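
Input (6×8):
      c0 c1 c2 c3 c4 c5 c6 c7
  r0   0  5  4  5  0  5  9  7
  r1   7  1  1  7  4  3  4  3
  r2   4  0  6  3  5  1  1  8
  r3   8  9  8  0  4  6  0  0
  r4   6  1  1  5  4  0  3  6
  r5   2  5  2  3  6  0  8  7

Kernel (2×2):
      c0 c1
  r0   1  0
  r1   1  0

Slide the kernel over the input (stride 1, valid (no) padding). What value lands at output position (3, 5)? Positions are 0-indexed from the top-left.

The receptive field on the input at this output position is [6 0 / 0 3]. Elementwise product with the kernel and sum: 6·1 + 0·1.

6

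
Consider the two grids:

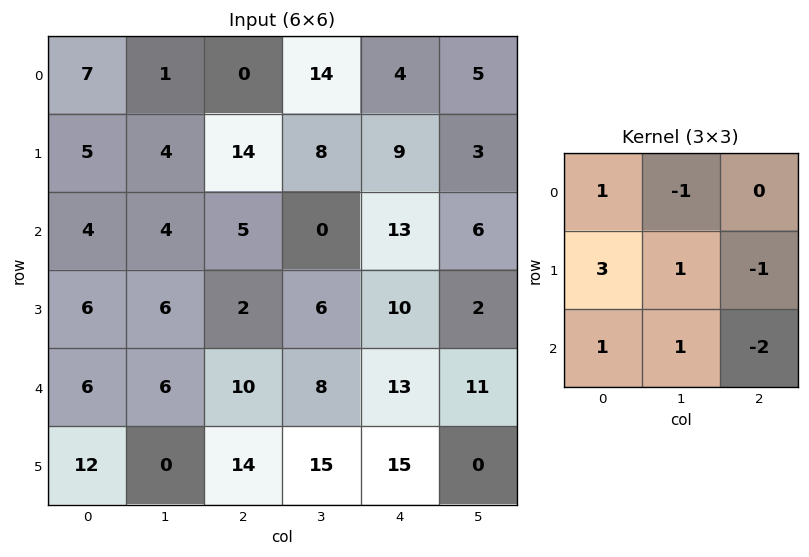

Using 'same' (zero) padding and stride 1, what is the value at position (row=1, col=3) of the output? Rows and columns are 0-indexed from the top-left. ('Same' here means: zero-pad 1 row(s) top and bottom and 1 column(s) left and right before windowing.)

6

The receptive field on the zero-padded input at this output position is [0 14 4 / 14 8 9 / 5 0 13]. Elementwise product with the kernel and sum: 0·1 + 14·-1 + 14·3 + 8·1 + 9·-1 + 5·1 + 0·1 + 13·-2.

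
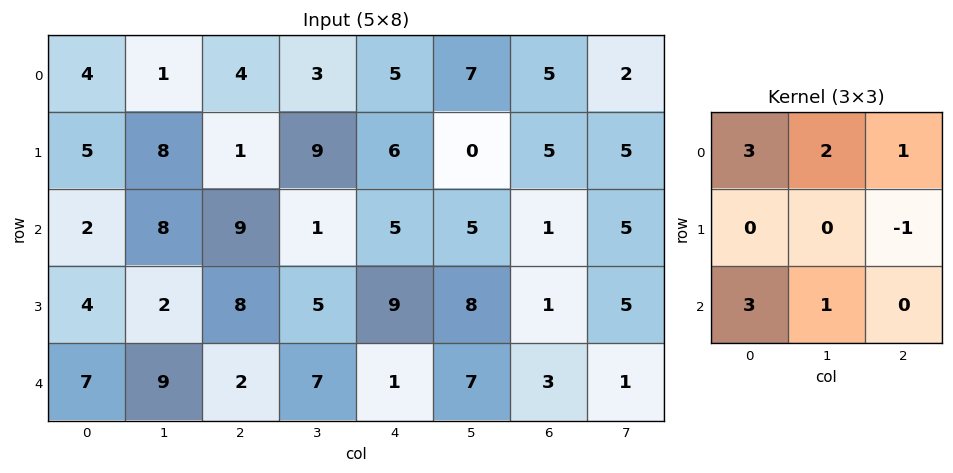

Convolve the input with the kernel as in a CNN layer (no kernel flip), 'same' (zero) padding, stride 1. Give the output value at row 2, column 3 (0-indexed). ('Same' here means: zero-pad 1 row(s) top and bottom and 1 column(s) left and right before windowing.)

51

The receptive field on the zero-padded input at this output position is [1 9 6 / 9 1 5 / 8 5 9]. Elementwise product with the kernel and sum: 1·3 + 9·2 + 6·1 + 5·-1 + 8·3 + 5·1.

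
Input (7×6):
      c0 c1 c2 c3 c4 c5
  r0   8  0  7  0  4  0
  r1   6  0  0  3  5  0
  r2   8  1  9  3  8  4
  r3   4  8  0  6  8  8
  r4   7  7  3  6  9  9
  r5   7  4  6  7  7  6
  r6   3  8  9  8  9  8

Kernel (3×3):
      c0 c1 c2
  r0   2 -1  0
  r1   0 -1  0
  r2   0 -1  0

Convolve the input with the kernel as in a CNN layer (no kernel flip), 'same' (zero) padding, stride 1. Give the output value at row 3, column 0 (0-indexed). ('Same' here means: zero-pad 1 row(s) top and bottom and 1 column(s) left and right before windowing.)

The receptive field on the zero-padded input at this output position is [0 8 1 / 0 4 8 / 0 7 7]. Elementwise product with the kernel and sum: 0·2 + 8·-1 + 4·-1 + 7·-1.

-19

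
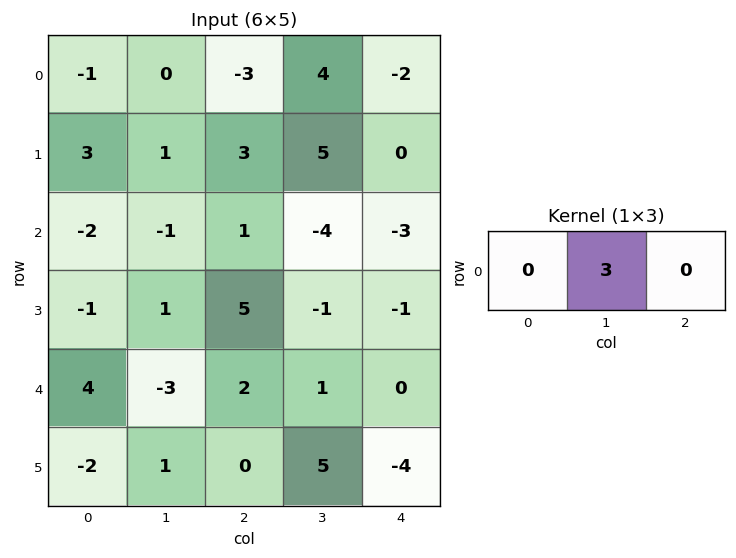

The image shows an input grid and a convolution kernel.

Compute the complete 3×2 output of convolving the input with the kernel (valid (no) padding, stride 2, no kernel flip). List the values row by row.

Output[0,0]: The receptive field on the input at this output position is [-1 0 -3]. Elementwise product with the kernel and sum: 0·3.
Output[0,1]: The receptive field on the input at this output position is [-3 4 -2]. Elementwise product with the kernel and sum: 4·3.

0 12
-3 -12
-9 3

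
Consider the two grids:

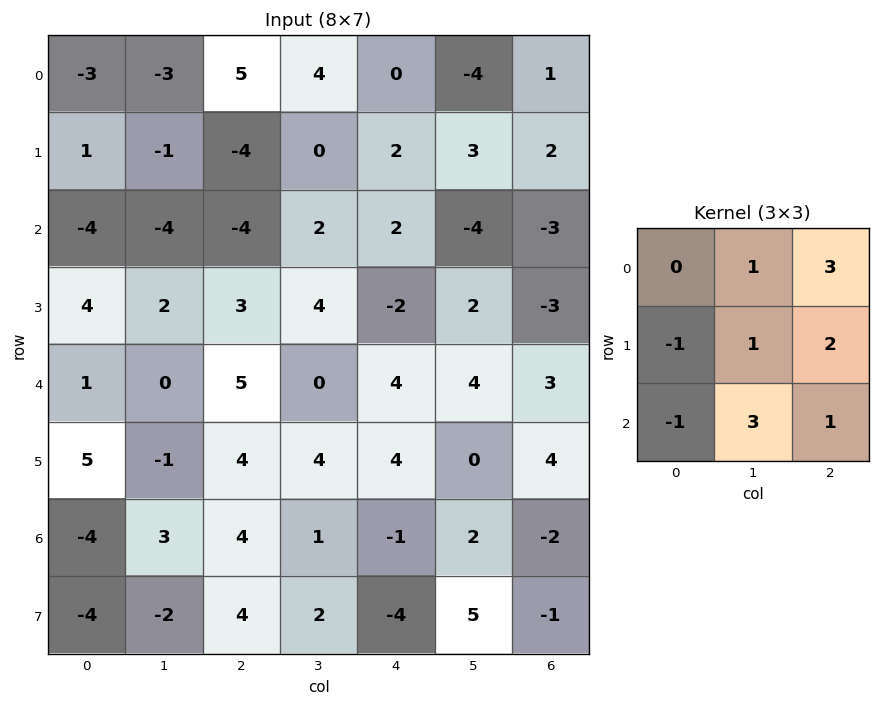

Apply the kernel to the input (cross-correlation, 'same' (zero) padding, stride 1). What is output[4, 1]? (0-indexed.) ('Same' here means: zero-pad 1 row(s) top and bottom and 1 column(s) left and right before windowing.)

16

The receptive field on the zero-padded input at this output position is [4 2 3 / 1 0 5 / 5 -1 4]. Elementwise product with the kernel and sum: 2·1 + 3·3 + 1·-1 + 0·1 + 5·2 + 5·-1 + -1·3 + 4·1.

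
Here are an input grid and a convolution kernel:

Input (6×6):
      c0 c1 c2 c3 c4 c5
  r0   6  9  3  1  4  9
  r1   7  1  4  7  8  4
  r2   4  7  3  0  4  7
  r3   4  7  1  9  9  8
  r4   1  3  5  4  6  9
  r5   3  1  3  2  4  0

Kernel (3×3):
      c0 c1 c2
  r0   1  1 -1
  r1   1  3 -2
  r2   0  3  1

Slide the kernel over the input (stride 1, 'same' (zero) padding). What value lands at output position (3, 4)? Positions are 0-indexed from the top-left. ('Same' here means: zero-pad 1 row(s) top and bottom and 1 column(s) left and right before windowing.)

44

The receptive field on the zero-padded input at this output position is [0 4 7 / 9 9 8 / 4 6 9]. Elementwise product with the kernel and sum: 0·1 + 4·1 + 7·-1 + 9·1 + 9·3 + 8·-2 + 6·3 + 9·1.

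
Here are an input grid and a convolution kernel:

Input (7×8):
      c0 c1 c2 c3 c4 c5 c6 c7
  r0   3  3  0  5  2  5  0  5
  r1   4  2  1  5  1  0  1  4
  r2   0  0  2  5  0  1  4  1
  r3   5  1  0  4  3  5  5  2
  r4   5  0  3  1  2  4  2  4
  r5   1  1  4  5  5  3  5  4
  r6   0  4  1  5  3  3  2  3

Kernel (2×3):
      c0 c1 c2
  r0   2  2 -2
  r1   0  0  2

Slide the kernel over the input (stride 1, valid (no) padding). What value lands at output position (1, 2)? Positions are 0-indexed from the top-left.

10

The receptive field on the input at this output position is [1 5 1 / 2 5 0]. Elementwise product with the kernel and sum: 1·2 + 5·2 + 1·-2 + 0·2.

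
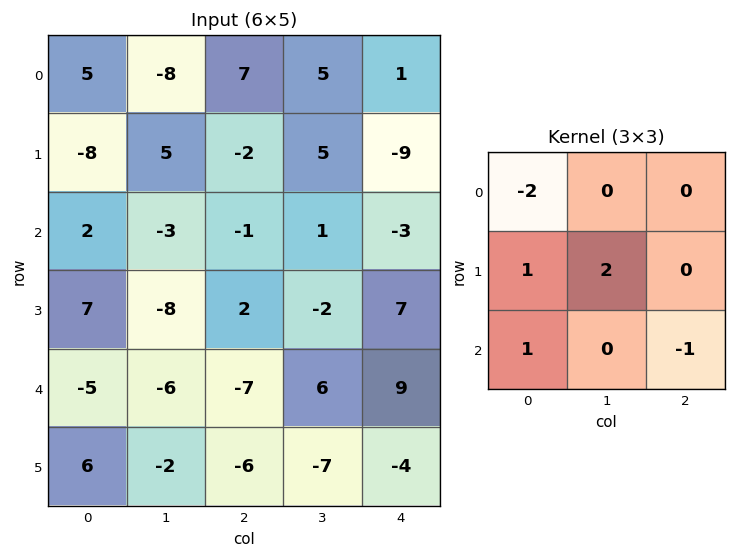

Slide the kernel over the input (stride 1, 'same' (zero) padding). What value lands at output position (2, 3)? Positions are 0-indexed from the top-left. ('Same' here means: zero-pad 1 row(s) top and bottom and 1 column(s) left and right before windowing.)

The receptive field on the zero-padded input at this output position is [-2 5 -9 / -1 1 -3 / 2 -2 7]. Elementwise product with the kernel and sum: -2·-2 + -1·1 + 1·2 + 2·1 + 7·-1.

0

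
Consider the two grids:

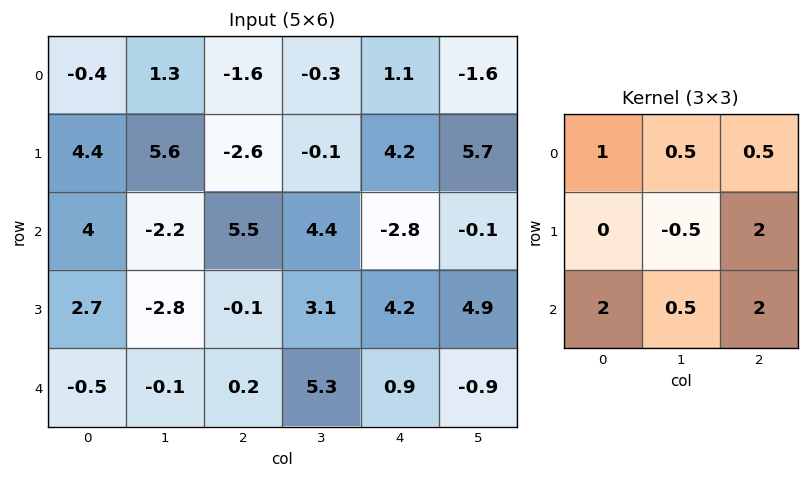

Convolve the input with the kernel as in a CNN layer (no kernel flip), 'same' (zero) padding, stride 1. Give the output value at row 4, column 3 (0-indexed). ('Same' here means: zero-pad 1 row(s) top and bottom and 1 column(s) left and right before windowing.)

The receptive field on the zero-padded input at this output position is [-0.1 3.1 4.2 / 0.2 5.3 0.9 / 0 0 0]. Elementwise product with the kernel and sum: -0.1·1 + 3.1·0.5 + 4.2·0.5 + 5.3·-0.5 + 0.9·2 + 0·2 + 0·0.5 + 0·2.

2.7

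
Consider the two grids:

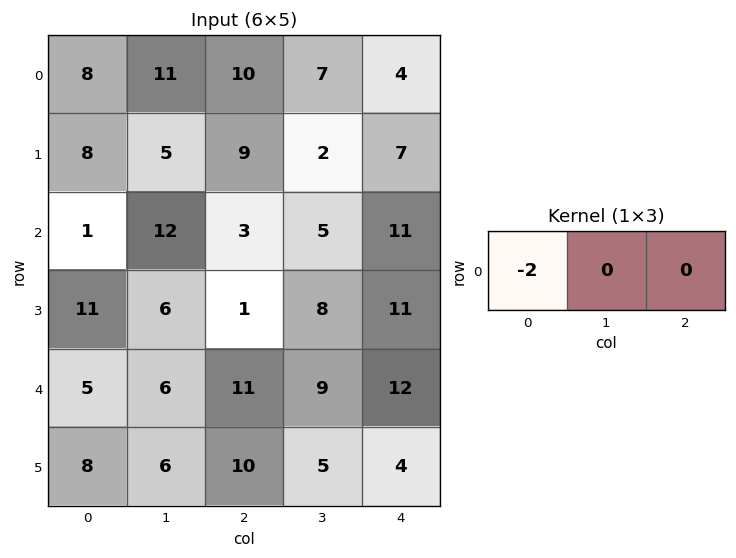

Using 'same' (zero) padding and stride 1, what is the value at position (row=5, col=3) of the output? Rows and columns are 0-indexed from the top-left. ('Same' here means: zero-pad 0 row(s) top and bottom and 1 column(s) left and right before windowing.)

-20

The receptive field on the zero-padded input at this output position is [10 5 4]. Elementwise product with the kernel and sum: 10·-2.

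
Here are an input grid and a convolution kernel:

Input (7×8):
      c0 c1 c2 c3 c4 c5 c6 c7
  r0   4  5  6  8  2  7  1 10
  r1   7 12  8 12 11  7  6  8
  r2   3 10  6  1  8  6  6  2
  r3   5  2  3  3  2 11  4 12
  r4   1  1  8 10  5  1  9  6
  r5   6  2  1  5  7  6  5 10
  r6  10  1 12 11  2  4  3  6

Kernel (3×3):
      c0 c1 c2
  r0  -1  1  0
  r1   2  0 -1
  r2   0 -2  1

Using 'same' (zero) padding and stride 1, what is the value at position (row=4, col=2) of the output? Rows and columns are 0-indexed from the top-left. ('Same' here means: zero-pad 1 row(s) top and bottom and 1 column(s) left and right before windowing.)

The receptive field on the zero-padded input at this output position is [2 3 3 / 1 8 10 / 2 1 5]. Elementwise product with the kernel and sum: 2·-1 + 3·1 + 1·2 + 10·-1 + 1·-2 + 5·1.

-4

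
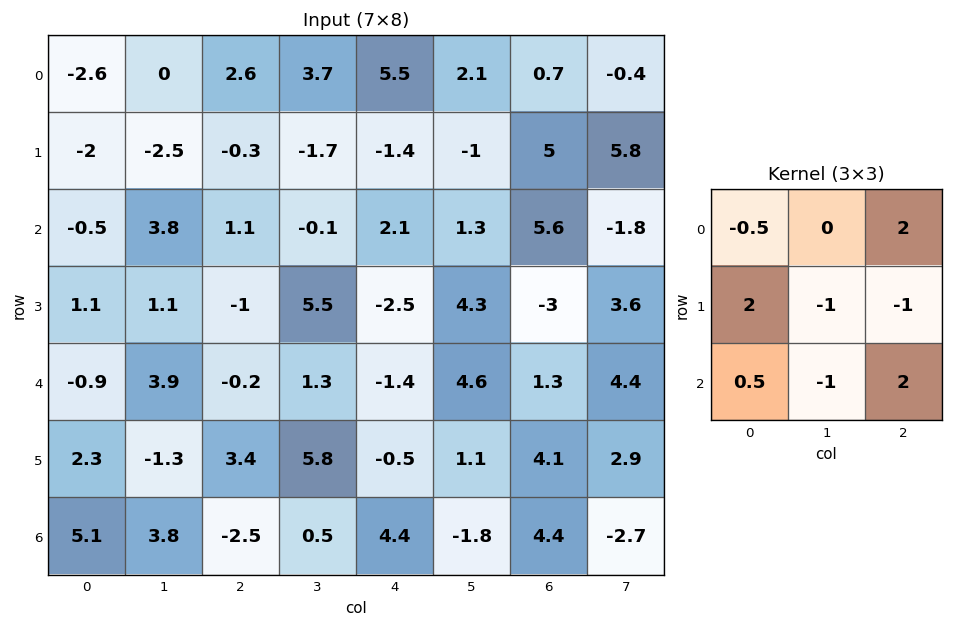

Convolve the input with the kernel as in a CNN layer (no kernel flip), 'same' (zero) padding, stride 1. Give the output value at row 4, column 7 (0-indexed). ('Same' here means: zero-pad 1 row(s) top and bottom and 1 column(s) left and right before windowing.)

-1.15

The receptive field on the zero-padded input at this output position is [-3 3.6 0 / 1.3 4.4 0 / 4.1 2.9 0]. Elementwise product with the kernel and sum: -3·-0.5 + 0·2 + 1.3·2 + 4.4·-1 + 0·-1 + 4.1·0.5 + 2.9·-1 + 0·2.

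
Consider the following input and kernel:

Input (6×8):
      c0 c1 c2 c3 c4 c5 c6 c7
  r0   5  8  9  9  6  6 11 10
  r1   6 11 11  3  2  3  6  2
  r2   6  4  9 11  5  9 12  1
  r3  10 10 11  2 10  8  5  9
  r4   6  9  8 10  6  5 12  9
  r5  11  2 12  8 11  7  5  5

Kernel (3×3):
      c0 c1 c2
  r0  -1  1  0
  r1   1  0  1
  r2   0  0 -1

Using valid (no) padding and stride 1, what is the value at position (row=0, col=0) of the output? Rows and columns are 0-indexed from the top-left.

The receptive field on the input at this output position is [5 8 9 / 6 11 11 / 6 4 9]. Elementwise product with the kernel and sum: 5·-1 + 8·1 + 6·1 + 11·1 + 9·-1.

11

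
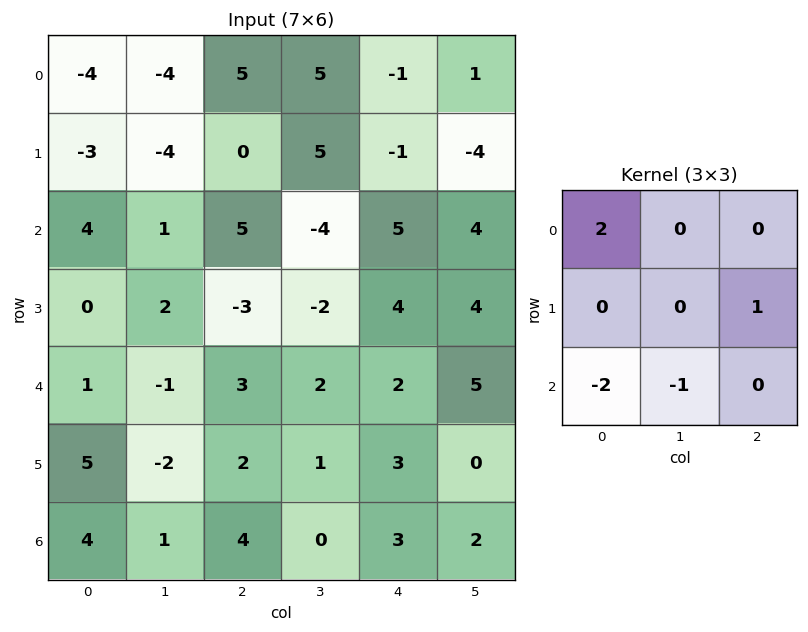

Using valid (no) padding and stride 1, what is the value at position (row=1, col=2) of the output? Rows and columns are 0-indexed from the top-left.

13

The receptive field on the input at this output position is [0 5 -1 / 5 -4 5 / -3 -2 4]. Elementwise product with the kernel and sum: 0·2 + 5·1 + -3·-2 + -2·-1.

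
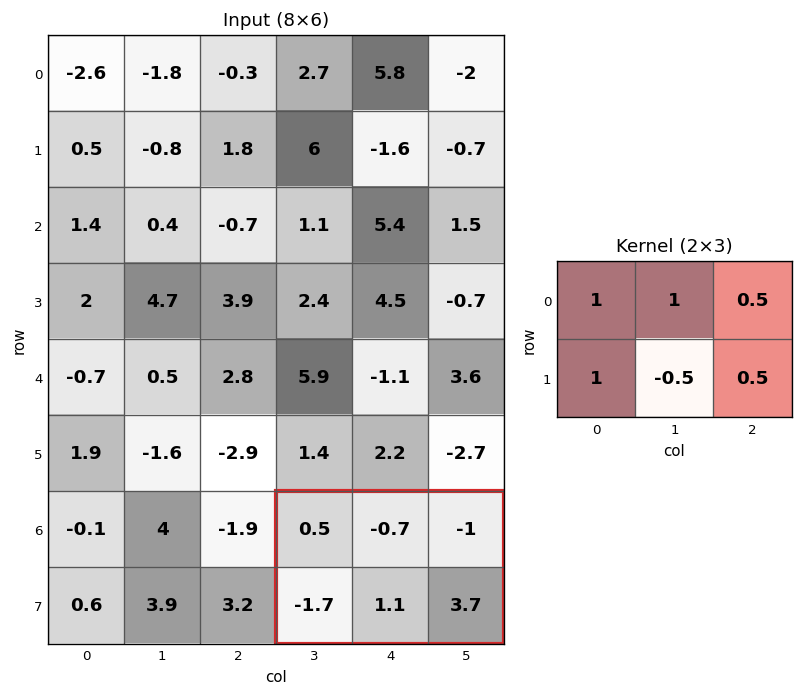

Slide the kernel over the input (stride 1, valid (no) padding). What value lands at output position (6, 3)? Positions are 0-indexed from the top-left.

The receptive field on the input at this output position is [0.5 -0.7 -1 / -1.7 1.1 3.7]. Elementwise product with the kernel and sum: 0.5·1 + -0.7·1 + -1·0.5 + -1.7·1 + 1.1·-0.5 + 3.7·0.5.

-1.1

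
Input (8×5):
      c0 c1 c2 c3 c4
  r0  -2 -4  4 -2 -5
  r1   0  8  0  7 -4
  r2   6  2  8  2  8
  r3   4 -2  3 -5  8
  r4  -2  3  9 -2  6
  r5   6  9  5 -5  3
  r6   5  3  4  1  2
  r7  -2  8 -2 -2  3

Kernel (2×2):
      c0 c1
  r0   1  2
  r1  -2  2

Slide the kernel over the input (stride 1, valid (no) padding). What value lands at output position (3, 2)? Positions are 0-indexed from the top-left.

The receptive field on the input at this output position is [3 -5 / 9 -2]. Elementwise product with the kernel and sum: 3·1 + -5·2 + 9·-2 + -2·2.

-29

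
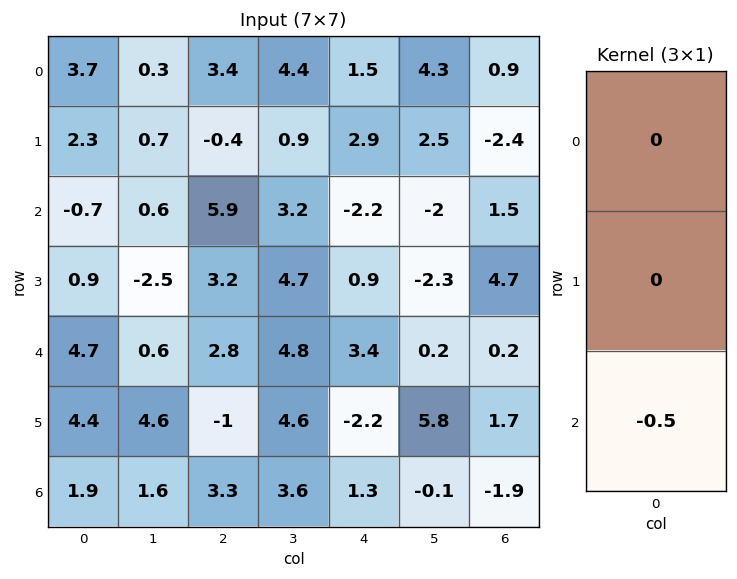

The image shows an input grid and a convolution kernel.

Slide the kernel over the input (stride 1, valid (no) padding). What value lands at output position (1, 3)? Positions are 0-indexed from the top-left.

-2.35

The receptive field on the input at this output position is [0.9 / 3.2 / 4.7]. Elementwise product with the kernel and sum: 4.7·-0.5.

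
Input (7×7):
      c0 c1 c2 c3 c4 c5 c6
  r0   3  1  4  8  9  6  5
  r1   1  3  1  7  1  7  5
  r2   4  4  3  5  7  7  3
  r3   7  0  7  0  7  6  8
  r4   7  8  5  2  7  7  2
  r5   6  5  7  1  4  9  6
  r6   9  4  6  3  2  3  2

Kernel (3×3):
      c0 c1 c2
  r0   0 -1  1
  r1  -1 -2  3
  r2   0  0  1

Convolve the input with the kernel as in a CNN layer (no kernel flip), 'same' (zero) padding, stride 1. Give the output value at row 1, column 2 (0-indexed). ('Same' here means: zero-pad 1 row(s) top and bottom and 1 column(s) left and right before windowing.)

25

The receptive field on the zero-padded input at this output position is [1 4 8 / 3 1 7 / 4 3 5]. Elementwise product with the kernel and sum: 4·-1 + 8·1 + 3·-1 + 1·-2 + 7·3 + 5·1.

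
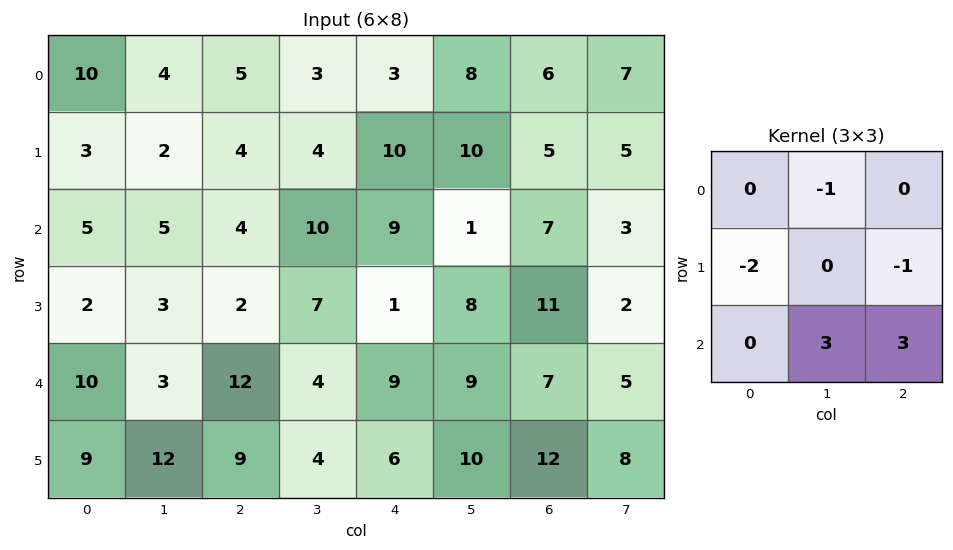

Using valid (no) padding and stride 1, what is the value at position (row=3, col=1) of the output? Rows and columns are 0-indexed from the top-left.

The receptive field on the input at this output position is [3 2 7 / 3 12 4 / 12 9 4]. Elementwise product with the kernel and sum: 2·-1 + 3·-2 + 4·-1 + 9·3 + 4·3.

27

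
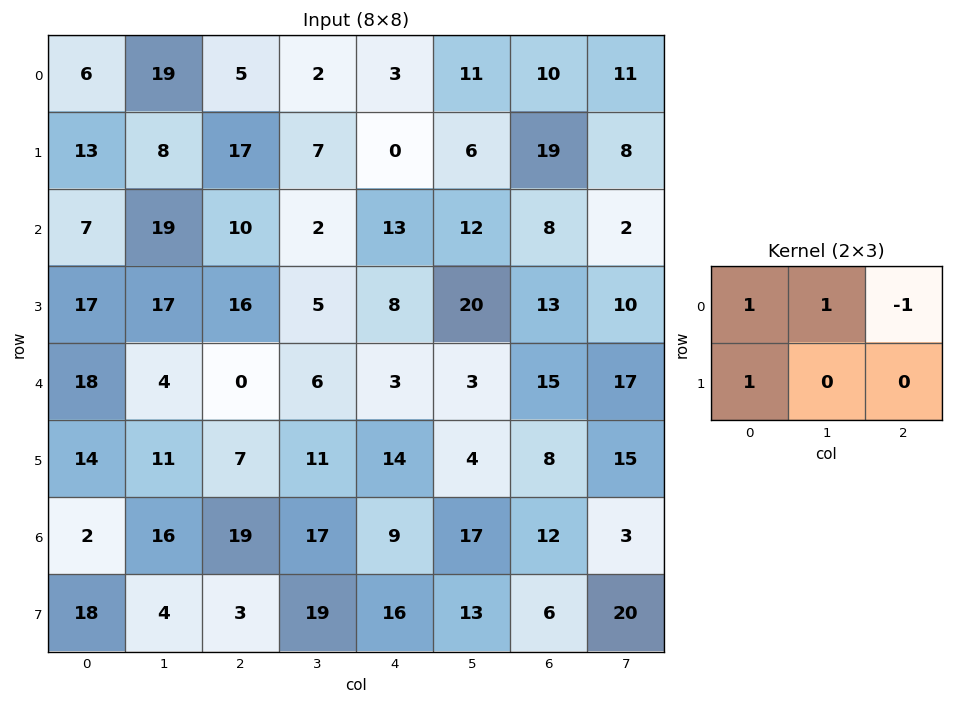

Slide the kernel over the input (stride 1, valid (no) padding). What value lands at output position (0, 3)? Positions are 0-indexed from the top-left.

The receptive field on the input at this output position is [2 3 11 / 7 0 6]. Elementwise product with the kernel and sum: 2·1 + 3·1 + 11·-1 + 7·1.

1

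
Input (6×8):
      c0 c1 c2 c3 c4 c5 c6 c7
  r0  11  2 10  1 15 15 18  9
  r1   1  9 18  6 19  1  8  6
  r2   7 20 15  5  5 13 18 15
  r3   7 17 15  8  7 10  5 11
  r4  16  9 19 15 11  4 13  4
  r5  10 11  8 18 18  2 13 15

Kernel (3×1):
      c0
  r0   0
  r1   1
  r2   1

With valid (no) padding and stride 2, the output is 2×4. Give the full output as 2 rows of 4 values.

Output[0,0]: The receptive field on the input at this output position is [11 / 1 / 7]. Elementwise product with the kernel and sum: 1·1 + 7·1.

8 33 24 26
23 34 18 18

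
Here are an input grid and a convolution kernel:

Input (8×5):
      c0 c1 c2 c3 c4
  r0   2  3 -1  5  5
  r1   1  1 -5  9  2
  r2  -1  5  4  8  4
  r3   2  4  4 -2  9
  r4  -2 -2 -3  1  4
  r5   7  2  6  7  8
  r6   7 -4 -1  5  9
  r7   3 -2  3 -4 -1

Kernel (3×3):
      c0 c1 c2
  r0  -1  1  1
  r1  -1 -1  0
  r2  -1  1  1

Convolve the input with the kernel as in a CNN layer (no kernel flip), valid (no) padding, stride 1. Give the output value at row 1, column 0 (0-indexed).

The receptive field on the input at this output position is [1 1 -5 / -1 5 4 / 2 4 4]. Elementwise product with the kernel and sum: 1·-1 + 1·1 + -5·1 + -1·-1 + 5·-1 + 2·-1 + 4·1 + 4·1.

-3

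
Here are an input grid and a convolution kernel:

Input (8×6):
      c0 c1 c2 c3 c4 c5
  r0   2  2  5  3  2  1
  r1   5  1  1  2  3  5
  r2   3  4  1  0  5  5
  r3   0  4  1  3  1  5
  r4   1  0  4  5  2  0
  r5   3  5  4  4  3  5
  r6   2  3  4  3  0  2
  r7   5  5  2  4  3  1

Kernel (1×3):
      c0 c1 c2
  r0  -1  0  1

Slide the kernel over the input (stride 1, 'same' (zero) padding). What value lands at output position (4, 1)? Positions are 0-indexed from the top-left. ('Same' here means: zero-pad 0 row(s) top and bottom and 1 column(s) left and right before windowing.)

The receptive field on the zero-padded input at this output position is [1 0 4]. Elementwise product with the kernel and sum: 1·-1 + 4·1.

3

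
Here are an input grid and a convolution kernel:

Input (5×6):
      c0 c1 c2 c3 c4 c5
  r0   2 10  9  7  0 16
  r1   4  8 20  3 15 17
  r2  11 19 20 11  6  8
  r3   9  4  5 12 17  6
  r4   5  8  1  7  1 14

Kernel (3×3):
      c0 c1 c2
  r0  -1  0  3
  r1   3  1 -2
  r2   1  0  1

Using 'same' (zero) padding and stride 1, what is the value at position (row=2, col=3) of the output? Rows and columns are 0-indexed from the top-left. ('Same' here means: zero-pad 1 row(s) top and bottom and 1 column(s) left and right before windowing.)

The receptive field on the zero-padded input at this output position is [20 3 15 / 20 11 6 / 5 12 17]. Elementwise product with the kernel and sum: 20·-1 + 15·3 + 20·3 + 11·1 + 6·-2 + 5·1 + 17·1.

106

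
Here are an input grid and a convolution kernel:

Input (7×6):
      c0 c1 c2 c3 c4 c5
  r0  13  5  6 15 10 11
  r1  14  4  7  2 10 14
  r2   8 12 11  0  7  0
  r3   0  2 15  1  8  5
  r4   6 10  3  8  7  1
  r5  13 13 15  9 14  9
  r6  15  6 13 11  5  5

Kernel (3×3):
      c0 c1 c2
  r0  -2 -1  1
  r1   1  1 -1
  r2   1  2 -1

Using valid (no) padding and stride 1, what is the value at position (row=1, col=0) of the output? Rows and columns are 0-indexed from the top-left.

-27

The receptive field on the input at this output position is [14 4 7 / 8 12 11 / 0 2 15]. Elementwise product with the kernel and sum: 14·-2 + 4·-1 + 7·1 + 8·1 + 12·1 + 11·-1 + 0·1 + 2·2 + 15·-1.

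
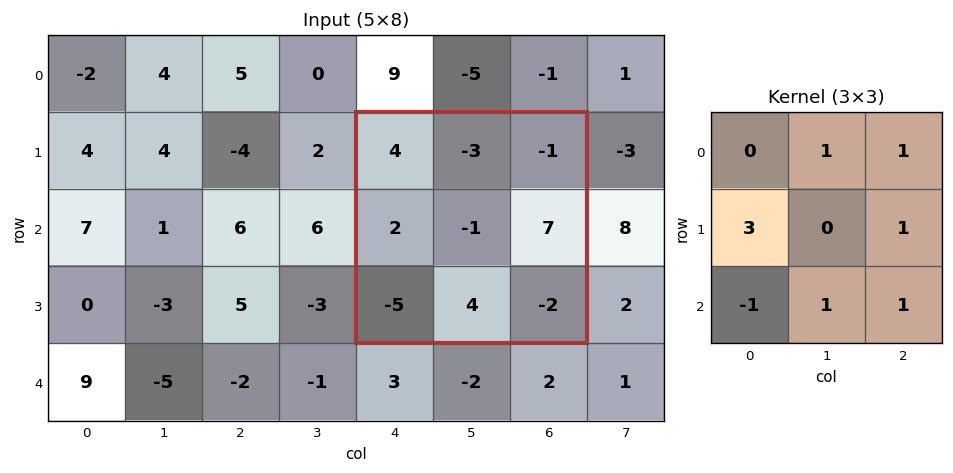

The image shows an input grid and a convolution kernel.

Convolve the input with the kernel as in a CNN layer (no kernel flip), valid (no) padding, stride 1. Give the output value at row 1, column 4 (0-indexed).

16

The receptive field on the input at this output position is [4 -3 -1 / 2 -1 7 / -5 4 -2]. Elementwise product with the kernel and sum: -3·1 + -1·1 + 2·3 + 7·1 + -5·-1 + 4·1 + -2·1.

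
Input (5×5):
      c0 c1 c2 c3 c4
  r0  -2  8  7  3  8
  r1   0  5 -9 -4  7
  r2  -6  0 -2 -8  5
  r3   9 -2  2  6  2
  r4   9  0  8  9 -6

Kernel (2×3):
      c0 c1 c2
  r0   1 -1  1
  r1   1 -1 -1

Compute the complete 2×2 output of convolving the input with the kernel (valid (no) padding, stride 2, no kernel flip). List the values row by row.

Output[0,0]: The receptive field on the input at this output position is [-2 8 7 / 0 5 -9]. Elementwise product with the kernel and sum: -2·1 + 8·-1 + 7·1 + 0·1 + 5·-1 + -9·-1.
Output[0,1]: The receptive field on the input at this output position is [7 3 8 / -9 -4 7]. Elementwise product with the kernel and sum: 7·1 + 3·-1 + 8·1 + -9·1 + -4·-1 + 7·-1.

1 0
1 5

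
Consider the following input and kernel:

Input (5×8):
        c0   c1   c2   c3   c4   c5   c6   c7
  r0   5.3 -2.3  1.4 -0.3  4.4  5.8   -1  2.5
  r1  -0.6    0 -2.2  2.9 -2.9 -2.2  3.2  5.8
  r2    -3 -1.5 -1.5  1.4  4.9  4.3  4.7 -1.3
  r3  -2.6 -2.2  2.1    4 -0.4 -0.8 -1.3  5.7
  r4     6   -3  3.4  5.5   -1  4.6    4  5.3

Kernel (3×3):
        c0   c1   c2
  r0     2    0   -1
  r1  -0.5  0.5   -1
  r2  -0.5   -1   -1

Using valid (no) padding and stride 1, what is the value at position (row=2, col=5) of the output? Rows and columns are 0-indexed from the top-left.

-7.65

The receptive field on the input at this output position is [4.3 4.7 -1.3 / -0.8 -1.3 5.7 / 4.6 4 5.3]. Elementwise product with the kernel and sum: 4.3·2 + -1.3·-1 + -0.8·-0.5 + -1.3·0.5 + 5.7·-1 + 4.6·-0.5 + 4·-1 + 5.3·-1.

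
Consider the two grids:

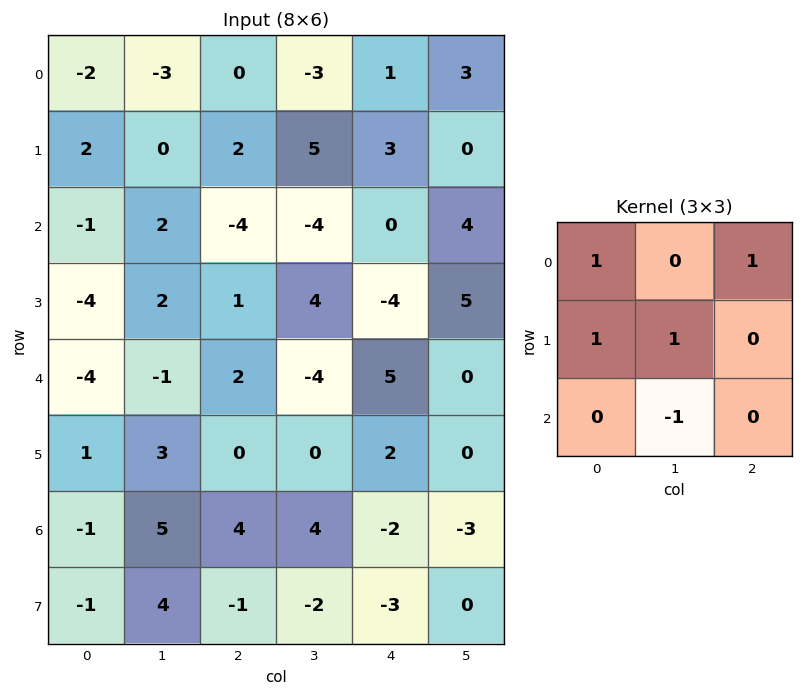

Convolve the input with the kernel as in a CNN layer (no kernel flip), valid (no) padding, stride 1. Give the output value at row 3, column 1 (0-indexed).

The receptive field on the input at this output position is [2 1 4 / -1 2 -4 / 3 0 0]. Elementwise product with the kernel and sum: 2·1 + 4·1 + -1·1 + 2·1 + 0·-1.

7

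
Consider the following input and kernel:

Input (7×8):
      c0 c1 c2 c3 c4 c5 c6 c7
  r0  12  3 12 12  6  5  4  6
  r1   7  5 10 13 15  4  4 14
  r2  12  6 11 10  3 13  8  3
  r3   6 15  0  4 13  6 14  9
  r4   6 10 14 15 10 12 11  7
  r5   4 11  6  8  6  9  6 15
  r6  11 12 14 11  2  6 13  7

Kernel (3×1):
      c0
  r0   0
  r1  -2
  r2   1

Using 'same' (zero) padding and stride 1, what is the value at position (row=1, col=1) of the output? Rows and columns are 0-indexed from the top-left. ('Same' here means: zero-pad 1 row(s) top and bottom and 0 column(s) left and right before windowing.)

The receptive field on the zero-padded input at this output position is [3 / 5 / 6]. Elementwise product with the kernel and sum: 5·-2 + 6·1.

-4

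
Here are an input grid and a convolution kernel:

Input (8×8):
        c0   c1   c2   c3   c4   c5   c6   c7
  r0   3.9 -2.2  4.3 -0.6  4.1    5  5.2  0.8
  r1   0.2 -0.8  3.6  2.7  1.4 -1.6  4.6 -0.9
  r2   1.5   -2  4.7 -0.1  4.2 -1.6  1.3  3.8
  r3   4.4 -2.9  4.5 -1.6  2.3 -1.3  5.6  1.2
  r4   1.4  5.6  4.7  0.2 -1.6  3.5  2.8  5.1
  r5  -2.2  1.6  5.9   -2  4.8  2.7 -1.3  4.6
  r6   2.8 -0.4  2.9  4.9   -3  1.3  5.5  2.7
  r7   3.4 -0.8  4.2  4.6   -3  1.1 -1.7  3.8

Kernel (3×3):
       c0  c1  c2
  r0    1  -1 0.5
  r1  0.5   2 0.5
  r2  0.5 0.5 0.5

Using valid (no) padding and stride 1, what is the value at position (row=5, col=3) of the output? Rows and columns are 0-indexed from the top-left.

The receptive field on the input at this output position is [-2 4.8 2.7 / 4.9 -3 1.3 / 4.6 -3 1.1]. Elementwise product with the kernel and sum: -2·1 + 4.8·-1 + 2.7·0.5 + 4.9·0.5 + -3·2 + 1.3·0.5 + 4.6·0.5 + -3·0.5 + 1.1·0.5.

-7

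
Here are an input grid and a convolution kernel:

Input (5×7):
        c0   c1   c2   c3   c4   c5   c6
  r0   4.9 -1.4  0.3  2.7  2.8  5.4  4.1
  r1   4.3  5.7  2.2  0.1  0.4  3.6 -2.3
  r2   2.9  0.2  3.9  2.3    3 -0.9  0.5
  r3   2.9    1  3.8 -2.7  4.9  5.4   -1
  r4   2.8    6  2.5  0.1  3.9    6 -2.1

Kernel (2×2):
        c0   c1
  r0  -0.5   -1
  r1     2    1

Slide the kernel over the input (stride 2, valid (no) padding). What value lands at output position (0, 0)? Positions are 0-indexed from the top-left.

The receptive field on the input at this output position is [4.9 -1.4 / 4.3 5.7]. Elementwise product with the kernel and sum: 4.9·-0.5 + -1.4·-1 + 4.3·2 + 5.7·1.

13.25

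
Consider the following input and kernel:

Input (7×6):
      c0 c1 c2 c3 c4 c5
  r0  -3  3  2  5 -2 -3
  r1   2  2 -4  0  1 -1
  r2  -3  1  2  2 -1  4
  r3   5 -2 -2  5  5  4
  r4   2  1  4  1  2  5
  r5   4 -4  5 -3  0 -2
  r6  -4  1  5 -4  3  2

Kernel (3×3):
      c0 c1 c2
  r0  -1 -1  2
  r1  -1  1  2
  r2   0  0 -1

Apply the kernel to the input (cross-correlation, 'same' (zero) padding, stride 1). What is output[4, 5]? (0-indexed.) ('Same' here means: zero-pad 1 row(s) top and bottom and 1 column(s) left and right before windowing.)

-6

The receptive field on the zero-padded input at this output position is [5 4 0 / 2 5 0 / 0 -2 0]. Elementwise product with the kernel and sum: 5·-1 + 4·-1 + 0·2 + 2·-1 + 5·1 + 0·2 + 0·-1.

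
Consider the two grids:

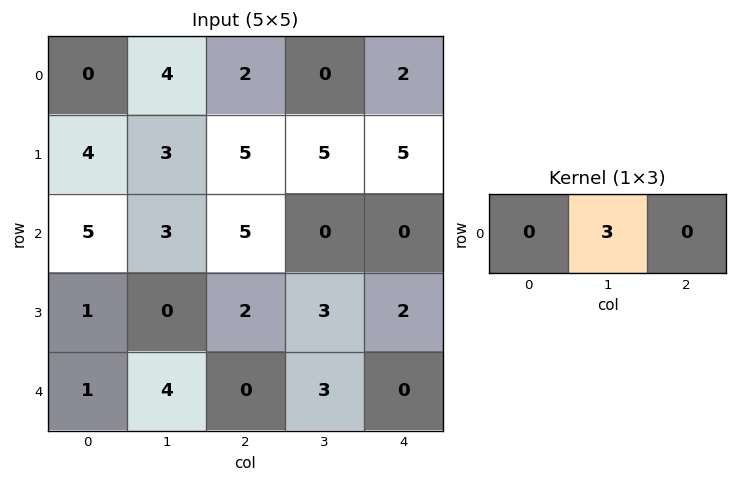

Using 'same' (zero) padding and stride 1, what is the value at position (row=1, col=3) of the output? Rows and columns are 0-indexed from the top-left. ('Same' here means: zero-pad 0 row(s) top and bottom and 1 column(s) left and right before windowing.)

The receptive field on the zero-padded input at this output position is [5 5 5]. Elementwise product with the kernel and sum: 5·3.

15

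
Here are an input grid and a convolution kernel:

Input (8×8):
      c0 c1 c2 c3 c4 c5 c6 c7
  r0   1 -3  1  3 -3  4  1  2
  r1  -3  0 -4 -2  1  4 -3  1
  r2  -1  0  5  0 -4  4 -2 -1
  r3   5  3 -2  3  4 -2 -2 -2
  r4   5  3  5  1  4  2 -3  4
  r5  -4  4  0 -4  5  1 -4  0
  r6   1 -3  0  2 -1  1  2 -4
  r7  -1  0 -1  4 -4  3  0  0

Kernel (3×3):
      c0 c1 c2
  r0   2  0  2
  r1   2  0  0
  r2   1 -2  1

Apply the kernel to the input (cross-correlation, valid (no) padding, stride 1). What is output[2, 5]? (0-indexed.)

The receptive field on the input at this output position is [4 -2 -1 / -2 -2 -2 / 2 -3 4]. Elementwise product with the kernel and sum: 4·2 + -1·2 + -2·2 + 2·1 + -3·-2 + 4·1.

14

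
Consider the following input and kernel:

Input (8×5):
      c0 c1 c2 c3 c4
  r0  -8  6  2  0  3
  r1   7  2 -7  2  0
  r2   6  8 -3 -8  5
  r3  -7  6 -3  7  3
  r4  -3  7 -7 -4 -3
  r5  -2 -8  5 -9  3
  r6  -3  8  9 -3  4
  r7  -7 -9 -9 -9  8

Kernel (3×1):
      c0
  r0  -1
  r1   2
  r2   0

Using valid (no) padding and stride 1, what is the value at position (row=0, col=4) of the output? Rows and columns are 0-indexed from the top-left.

-3

The receptive field on the input at this output position is [3 / 0 / 5]. Elementwise product with the kernel and sum: 3·-1 + 0·2.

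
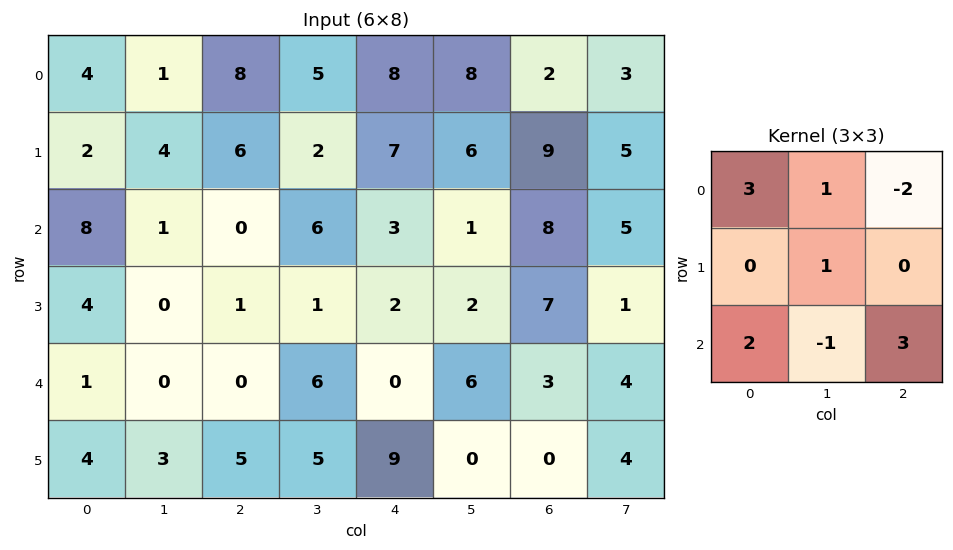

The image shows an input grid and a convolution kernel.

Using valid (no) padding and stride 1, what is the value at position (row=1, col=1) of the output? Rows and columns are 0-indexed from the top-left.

16

The receptive field on the input at this output position is [4 6 2 / 1 0 6 / 0 1 1]. Elementwise product with the kernel and sum: 4·3 + 6·1 + 2·-2 + 0·1 + 0·2 + 1·-1 + 1·3.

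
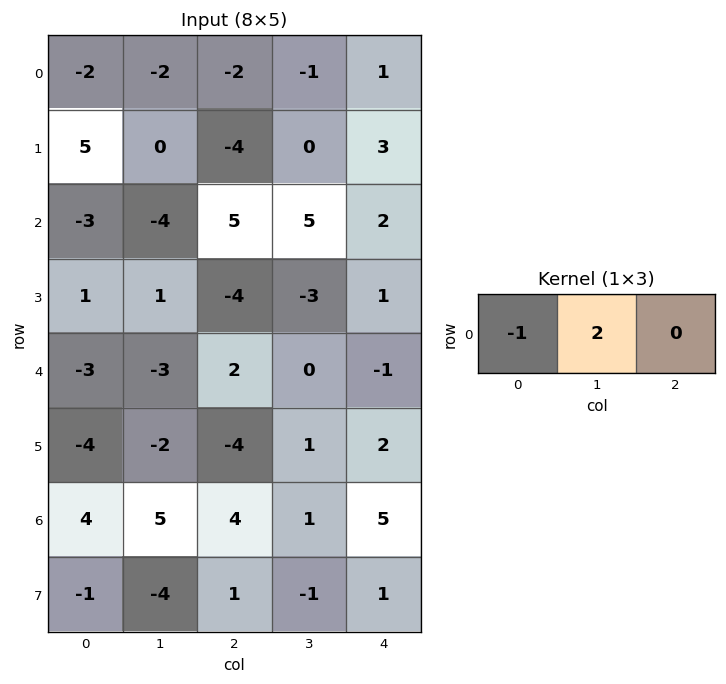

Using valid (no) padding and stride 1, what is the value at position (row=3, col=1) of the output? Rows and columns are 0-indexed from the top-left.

-9

The receptive field on the input at this output position is [1 -4 -3]. Elementwise product with the kernel and sum: 1·-1 + -4·2.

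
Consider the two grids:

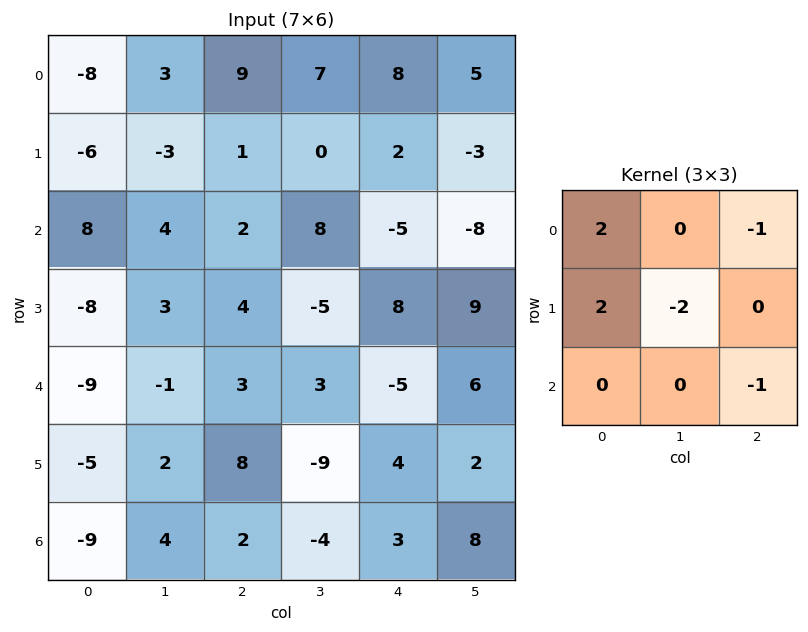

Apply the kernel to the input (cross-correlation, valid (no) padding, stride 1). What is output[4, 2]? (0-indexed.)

The receptive field on the input at this output position is [3 3 -5 / 8 -9 4 / 2 -4 3]. Elementwise product with the kernel and sum: 3·2 + -5·-1 + 8·2 + -9·-2 + 3·-1.

42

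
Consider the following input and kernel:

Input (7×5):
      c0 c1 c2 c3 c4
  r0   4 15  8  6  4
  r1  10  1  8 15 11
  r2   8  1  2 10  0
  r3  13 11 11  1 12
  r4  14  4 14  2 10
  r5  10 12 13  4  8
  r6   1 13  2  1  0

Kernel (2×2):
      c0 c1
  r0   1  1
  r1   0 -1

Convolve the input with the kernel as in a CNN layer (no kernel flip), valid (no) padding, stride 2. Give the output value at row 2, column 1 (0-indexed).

The receptive field on the input at this output position is [14 2 / 13 4]. Elementwise product with the kernel and sum: 14·1 + 2·1 + 4·-1.

12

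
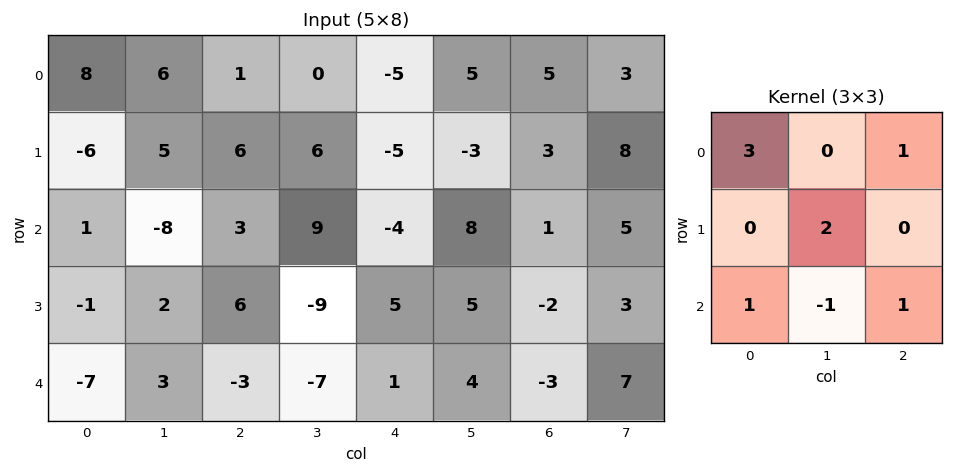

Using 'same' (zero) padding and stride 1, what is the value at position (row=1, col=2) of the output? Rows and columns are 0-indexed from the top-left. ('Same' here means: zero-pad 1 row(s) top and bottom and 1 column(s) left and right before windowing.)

28

The receptive field on the zero-padded input at this output position is [6 1 0 / 5 6 6 / -8 3 9]. Elementwise product with the kernel and sum: 6·3 + 0·1 + 6·2 + -8·1 + 3·-1 + 9·1.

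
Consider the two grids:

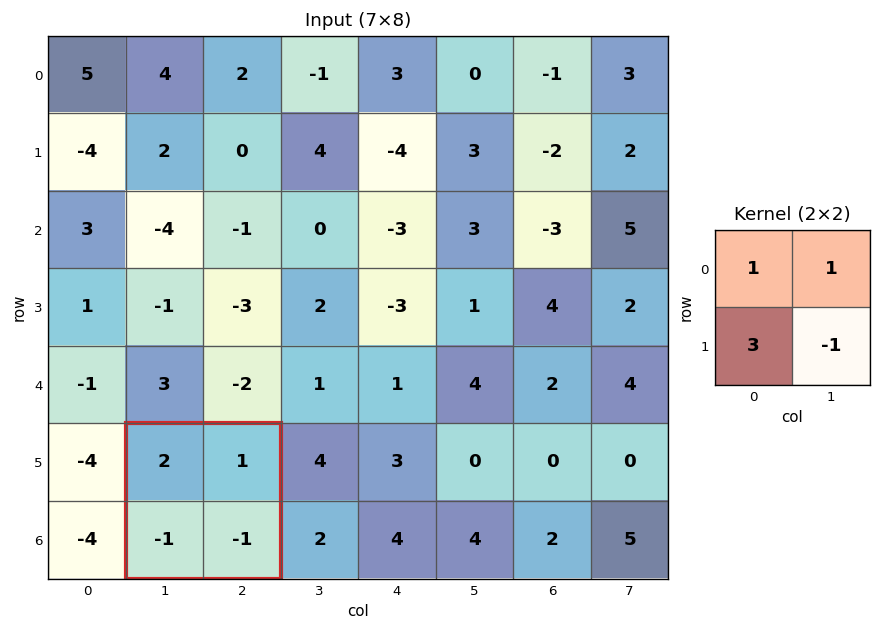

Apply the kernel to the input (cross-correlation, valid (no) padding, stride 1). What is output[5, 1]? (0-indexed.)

1

The receptive field on the input at this output position is [2 1 / -1 -1]. Elementwise product with the kernel and sum: 2·1 + 1·1 + -1·3 + -1·-1.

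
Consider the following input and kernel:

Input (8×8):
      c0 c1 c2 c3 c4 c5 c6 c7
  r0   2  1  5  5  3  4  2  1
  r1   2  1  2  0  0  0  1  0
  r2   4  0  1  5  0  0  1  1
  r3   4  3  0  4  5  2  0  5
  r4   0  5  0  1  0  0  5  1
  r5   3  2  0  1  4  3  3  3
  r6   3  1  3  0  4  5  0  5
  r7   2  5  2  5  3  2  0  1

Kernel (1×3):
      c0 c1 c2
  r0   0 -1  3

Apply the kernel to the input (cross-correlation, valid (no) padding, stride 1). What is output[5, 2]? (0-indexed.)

The receptive field on the input at this output position is [0 1 4]. Elementwise product with the kernel and sum: 1·-1 + 4·3.

11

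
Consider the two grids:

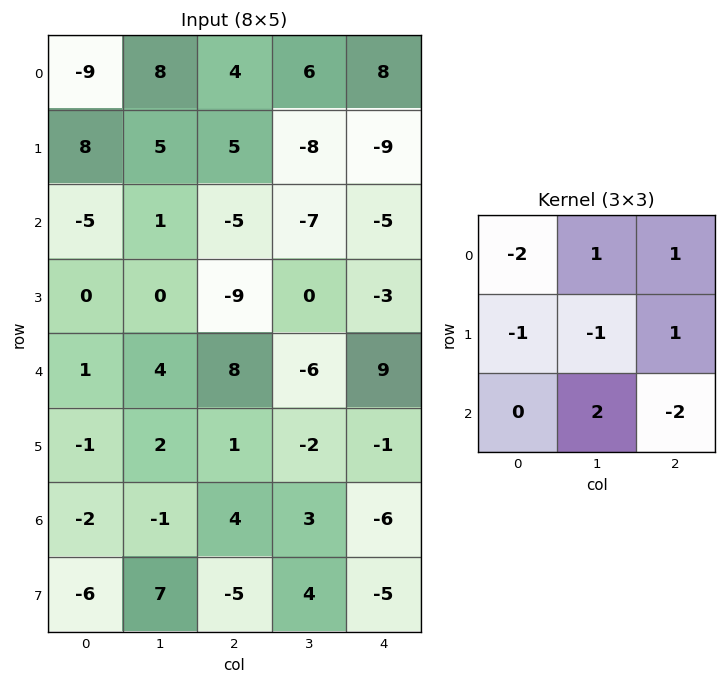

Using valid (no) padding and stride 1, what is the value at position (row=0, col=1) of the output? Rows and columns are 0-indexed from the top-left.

The receptive field on the input at this output position is [8 4 6 / 5 5 -8 / 1 -5 -7]. Elementwise product with the kernel and sum: 8·-2 + 4·1 + 6·1 + 5·-1 + 5·-1 + -8·1 + -5·2 + -7·-2.

-20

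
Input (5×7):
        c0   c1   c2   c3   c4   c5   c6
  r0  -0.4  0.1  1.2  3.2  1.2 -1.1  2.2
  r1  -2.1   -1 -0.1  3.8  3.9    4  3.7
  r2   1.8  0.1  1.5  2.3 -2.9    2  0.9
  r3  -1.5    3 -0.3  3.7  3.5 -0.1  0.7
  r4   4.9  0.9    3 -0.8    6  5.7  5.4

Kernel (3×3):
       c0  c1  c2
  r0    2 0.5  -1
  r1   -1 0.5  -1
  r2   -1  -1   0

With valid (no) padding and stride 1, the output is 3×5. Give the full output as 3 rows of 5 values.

Output[0,0]: The receptive field on the input at this output position is [-0.4 0.1 1.2 / -2.1 -1 -0.1 / 1.8 0.1 1.5]. Elementwise product with the kernel and sum: -0.4·2 + 0.1·0.5 + 1.2·-1 + -2.1·-1 + -1·0.5 + -0.1·-1 + 1.8·-1 + 0.1·-1.
Output[0,1]: The receptive field on the input at this output position is [0.1 1.2 3.2 / -1 -0.1 3.8 / 0.1 1.5 2.3]. Elementwise product with the kernel and sum: 0.1·2 + 1.2·0.5 + 3.2·-1 + -1·-1 + -0.1·0.5 + 3.8·-1 + 0.1·-1 + 1.5·-1.

-2.15 -6.85 -2.9 2.85 -5.05
-9.35 -10.2 -3.05 -7.4 5.7
-0.35 -12.1 3.5 -5.9 -21.65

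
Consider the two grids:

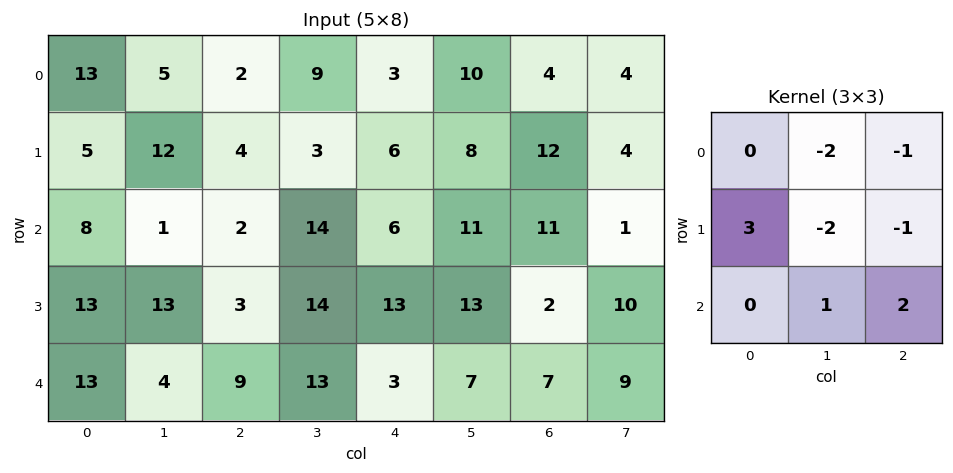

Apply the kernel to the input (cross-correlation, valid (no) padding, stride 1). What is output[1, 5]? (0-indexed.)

The receptive field on the input at this output position is [8 12 4 / 11 11 1 / 13 2 10]. Elementwise product with the kernel and sum: 12·-2 + 4·-1 + 11·3 + 11·-2 + 1·-1 + 2·1 + 10·2.

4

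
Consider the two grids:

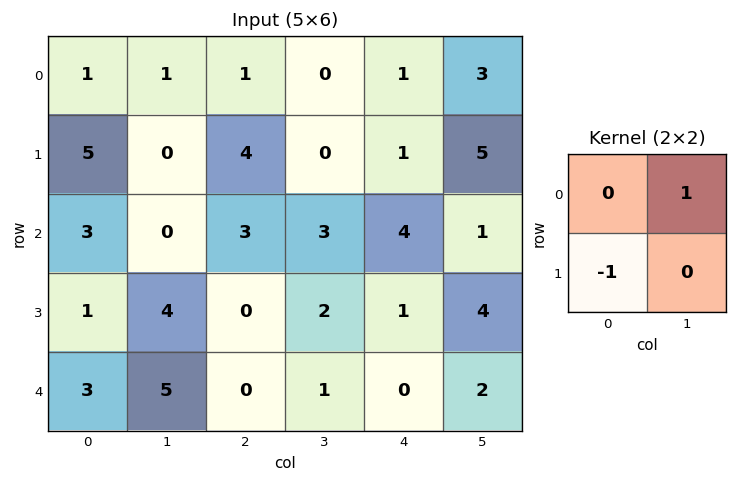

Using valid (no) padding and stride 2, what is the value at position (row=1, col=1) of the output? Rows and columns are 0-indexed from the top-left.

The receptive field on the input at this output position is [3 3 / 0 2]. Elementwise product with the kernel and sum: 3·1 + 0·-1.

3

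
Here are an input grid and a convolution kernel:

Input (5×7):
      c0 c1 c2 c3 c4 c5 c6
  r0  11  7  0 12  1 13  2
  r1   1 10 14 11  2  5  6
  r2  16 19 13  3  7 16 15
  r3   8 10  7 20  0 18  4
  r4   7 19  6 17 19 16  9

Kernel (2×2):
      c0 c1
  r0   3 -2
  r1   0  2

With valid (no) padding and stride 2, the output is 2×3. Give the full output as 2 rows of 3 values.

39 -2 -13
30 73 25

Output[0,0]: The receptive field on the input at this output position is [11 7 / 1 10]. Elementwise product with the kernel and sum: 11·3 + 7·-2 + 10·2.
Output[0,1]: The receptive field on the input at this output position is [0 12 / 14 11]. Elementwise product with the kernel and sum: 0·3 + 12·-2 + 11·2.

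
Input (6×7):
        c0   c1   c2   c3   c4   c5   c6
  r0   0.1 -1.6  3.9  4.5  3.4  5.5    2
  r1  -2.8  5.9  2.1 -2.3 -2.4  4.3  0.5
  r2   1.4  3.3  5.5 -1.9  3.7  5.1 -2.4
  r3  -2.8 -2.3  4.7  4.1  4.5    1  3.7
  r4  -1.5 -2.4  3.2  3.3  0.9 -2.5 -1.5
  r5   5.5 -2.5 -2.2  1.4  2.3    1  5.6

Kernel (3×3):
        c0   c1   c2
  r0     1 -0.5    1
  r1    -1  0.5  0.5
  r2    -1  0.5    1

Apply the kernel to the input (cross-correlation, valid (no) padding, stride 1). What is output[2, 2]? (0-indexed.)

The receptive field on the input at this output position is [5.5 -1.9 3.7 / 4.7 4.1 4.5 / 3.2 3.3 0.9]. Elementwise product with the kernel and sum: 5.5·1 + -1.9·-0.5 + 3.7·1 + 4.7·-1 + 4.1·0.5 + 4.5·0.5 + 3.2·-1 + 3.3·0.5 + 0.9·1.

9.1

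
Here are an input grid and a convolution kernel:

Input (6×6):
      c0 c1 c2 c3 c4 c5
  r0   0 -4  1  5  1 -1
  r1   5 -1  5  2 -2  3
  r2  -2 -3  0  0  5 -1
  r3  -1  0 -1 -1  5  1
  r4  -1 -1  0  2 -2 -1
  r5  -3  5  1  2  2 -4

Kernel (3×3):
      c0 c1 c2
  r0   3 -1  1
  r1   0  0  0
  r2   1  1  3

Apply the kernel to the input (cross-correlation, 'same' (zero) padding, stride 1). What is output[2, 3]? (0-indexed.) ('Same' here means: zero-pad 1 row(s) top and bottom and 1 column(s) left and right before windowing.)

24

The receptive field on the zero-padded input at this output position is [5 2 -2 / 0 0 5 / -1 -1 5]. Elementwise product with the kernel and sum: 5·3 + 2·-1 + -2·1 + -1·1 + -1·1 + 5·3.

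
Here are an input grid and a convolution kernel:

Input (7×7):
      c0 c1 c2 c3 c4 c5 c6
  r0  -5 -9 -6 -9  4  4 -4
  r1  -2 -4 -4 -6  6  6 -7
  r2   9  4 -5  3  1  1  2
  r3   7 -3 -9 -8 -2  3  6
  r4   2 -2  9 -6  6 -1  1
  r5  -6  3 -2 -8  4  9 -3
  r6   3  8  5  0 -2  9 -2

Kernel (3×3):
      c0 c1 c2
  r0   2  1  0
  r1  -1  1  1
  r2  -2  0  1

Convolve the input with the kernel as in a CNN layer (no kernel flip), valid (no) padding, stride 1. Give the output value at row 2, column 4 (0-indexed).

3

The receptive field on the input at this output position is [1 1 2 / -2 3 6 / 6 -1 1]. Elementwise product with the kernel and sum: 1·2 + 1·1 + -2·-1 + 3·1 + 6·1 + 6·-2 + 1·1.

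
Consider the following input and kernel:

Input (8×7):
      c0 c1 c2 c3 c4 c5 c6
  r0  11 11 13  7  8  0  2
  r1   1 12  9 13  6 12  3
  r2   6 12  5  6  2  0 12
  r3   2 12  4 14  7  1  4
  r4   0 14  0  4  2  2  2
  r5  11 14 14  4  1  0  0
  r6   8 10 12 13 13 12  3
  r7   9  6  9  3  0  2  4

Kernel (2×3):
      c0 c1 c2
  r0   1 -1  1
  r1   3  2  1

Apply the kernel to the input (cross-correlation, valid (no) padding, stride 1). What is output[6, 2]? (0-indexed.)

45

The receptive field on the input at this output position is [12 13 13 / 9 3 0]. Elementwise product with the kernel and sum: 12·1 + 13·-1 + 13·1 + 9·3 + 3·2 + 0·1.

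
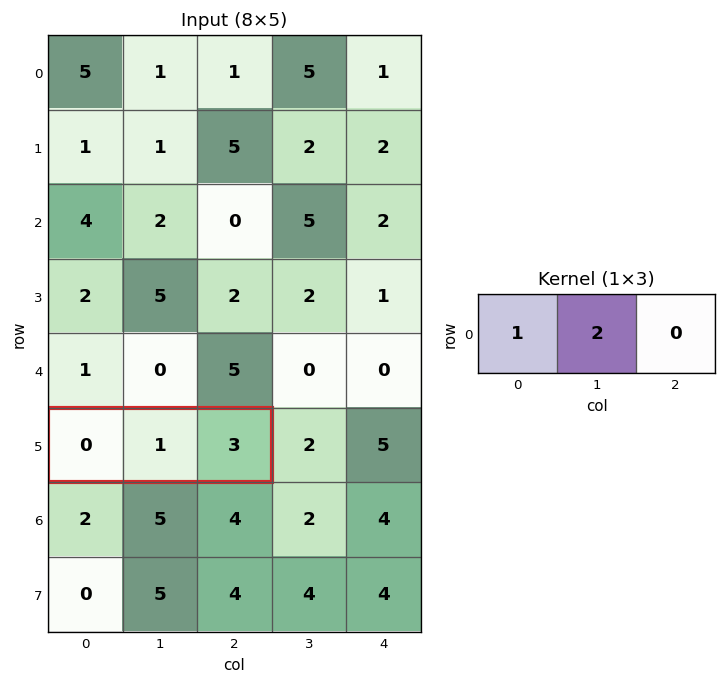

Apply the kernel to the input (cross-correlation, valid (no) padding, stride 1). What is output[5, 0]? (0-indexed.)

The receptive field on the input at this output position is [0 1 3]. Elementwise product with the kernel and sum: 0·1 + 1·2.

2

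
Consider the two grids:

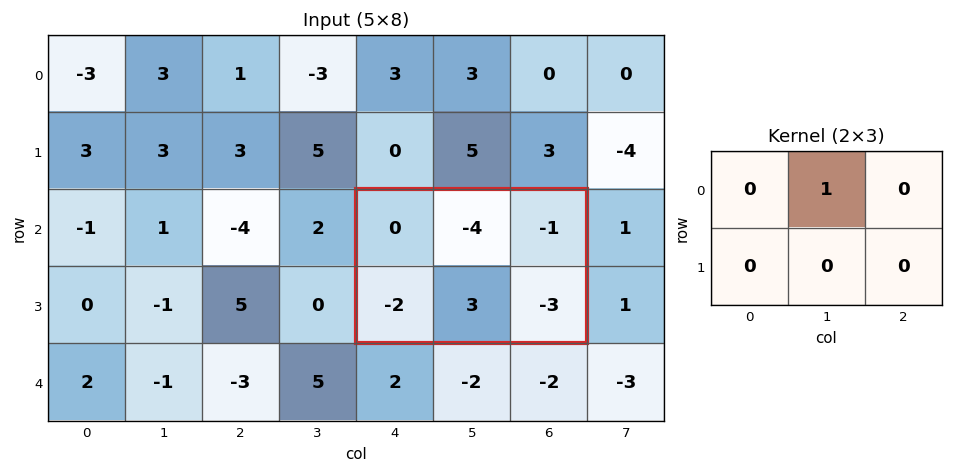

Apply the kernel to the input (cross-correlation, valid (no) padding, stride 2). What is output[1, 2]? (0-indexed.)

The receptive field on the input at this output position is [0 -4 -1 / -2 3 -3]. Elementwise product with the kernel and sum: -4·1.

-4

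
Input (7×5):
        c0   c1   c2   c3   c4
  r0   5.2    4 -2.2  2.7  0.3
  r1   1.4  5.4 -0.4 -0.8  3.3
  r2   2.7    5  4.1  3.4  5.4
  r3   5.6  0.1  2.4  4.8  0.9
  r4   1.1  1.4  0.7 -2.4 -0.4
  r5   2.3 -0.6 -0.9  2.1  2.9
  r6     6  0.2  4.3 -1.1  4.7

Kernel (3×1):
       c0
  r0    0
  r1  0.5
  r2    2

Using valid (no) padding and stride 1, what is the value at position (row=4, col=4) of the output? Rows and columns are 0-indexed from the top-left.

The receptive field on the input at this output position is [-0.4 / 2.9 / 4.7]. Elementwise product with the kernel and sum: 2.9·0.5 + 4.7·2.

10.85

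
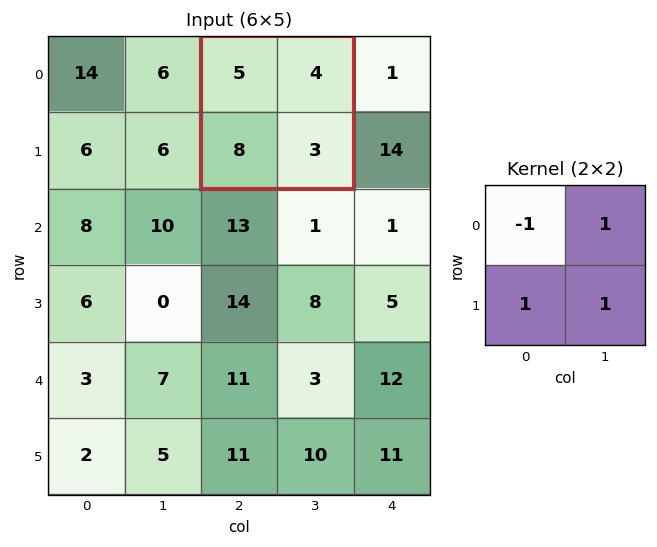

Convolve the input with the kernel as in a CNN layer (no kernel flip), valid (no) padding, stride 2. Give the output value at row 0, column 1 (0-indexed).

10

The receptive field on the input at this output position is [5 4 / 8 3]. Elementwise product with the kernel and sum: 5·-1 + 4·1 + 8·1 + 3·1.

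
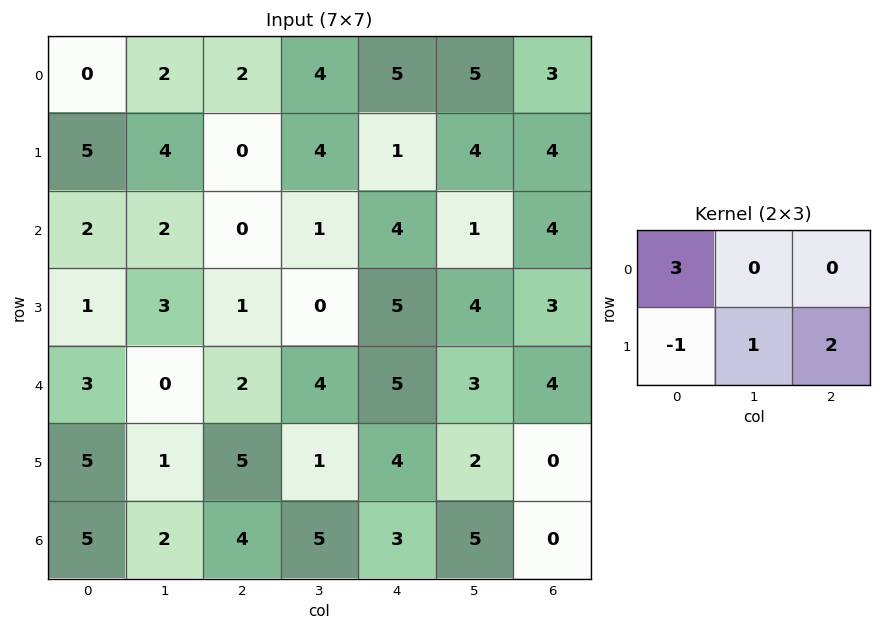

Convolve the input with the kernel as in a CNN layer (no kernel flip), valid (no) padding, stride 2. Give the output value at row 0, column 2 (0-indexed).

The receptive field on the input at this output position is [5 5 3 / 1 4 4]. Elementwise product with the kernel and sum: 5·3 + 1·-1 + 4·1 + 4·2.

26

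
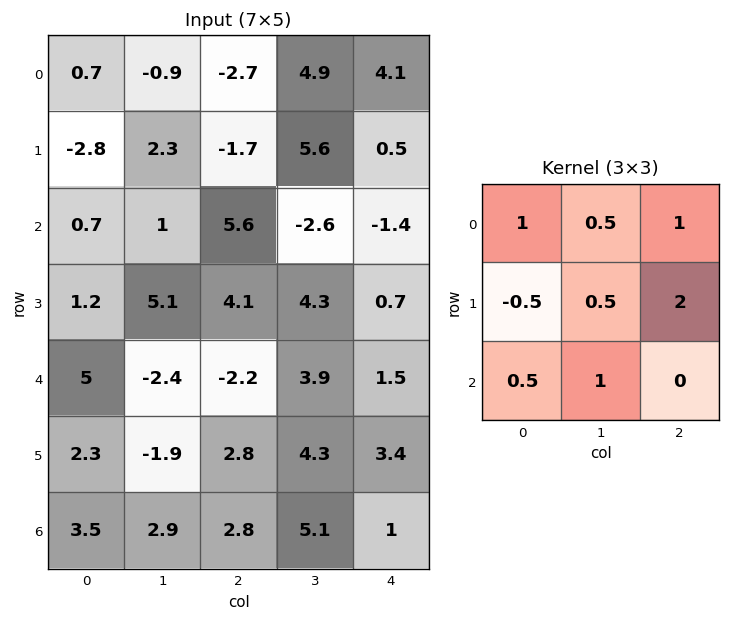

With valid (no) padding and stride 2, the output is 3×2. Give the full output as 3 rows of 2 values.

-1.95 8.7
17.05 7.2
9.75 15.3

Output[0,0]: The receptive field on the input at this output position is [0.7 -0.9 -2.7 / -2.8 2.3 -1.7 / 0.7 1 5.6]. Elementwise product with the kernel and sum: 0.7·1 + -0.9·0.5 + -2.7·1 + -2.8·-0.5 + 2.3·0.5 + -1.7·2 + 0.7·0.5 + 1·1.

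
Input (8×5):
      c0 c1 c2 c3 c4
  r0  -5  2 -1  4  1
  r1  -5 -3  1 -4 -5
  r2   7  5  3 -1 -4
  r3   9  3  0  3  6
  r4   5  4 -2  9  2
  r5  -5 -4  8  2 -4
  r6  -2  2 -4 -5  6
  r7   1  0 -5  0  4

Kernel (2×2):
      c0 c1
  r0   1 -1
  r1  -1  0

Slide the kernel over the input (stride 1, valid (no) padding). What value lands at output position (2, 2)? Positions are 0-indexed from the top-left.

4

The receptive field on the input at this output position is [3 -1 / 0 3]. Elementwise product with the kernel and sum: 3·1 + -1·-1 + 0·-1.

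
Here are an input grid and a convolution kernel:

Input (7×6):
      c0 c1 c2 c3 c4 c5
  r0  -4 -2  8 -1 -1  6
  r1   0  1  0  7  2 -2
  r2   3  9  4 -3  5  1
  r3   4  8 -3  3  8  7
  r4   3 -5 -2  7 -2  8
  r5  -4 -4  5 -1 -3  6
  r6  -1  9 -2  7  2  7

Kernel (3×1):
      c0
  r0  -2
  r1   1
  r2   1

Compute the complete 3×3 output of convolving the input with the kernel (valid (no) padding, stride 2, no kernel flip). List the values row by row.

11 -12 9
1 -13 -4
-11 7 3

Output[0,0]: The receptive field on the input at this output position is [-4 / 0 / 3]. Elementwise product with the kernel and sum: -4·-2 + 0·1 + 3·1.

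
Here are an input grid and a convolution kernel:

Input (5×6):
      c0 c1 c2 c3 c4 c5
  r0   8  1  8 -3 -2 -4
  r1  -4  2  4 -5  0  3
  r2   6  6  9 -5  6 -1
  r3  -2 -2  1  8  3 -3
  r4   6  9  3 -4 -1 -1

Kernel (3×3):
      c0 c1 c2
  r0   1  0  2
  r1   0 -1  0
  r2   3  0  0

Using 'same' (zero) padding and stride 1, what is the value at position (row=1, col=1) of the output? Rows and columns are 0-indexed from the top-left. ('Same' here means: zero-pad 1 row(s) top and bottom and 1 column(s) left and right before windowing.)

The receptive field on the zero-padded input at this output position is [8 1 8 / -4 2 4 / 6 6 9]. Elementwise product with the kernel and sum: 8·1 + 8·2 + 2·-1 + 6·3.

40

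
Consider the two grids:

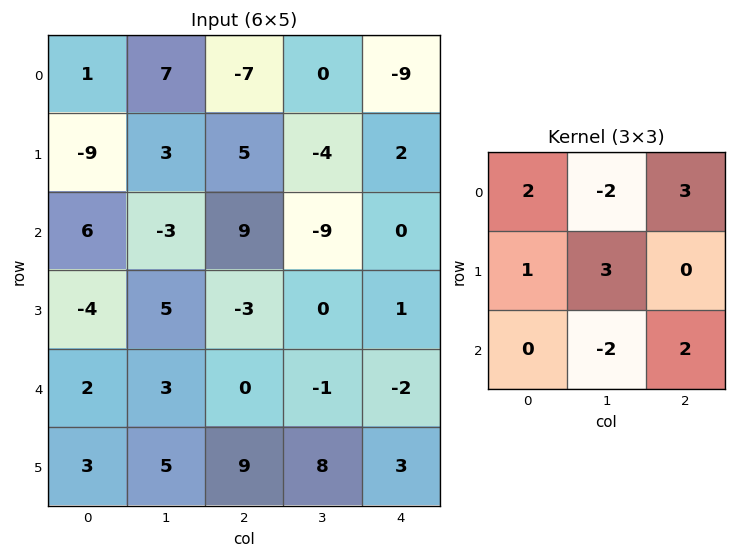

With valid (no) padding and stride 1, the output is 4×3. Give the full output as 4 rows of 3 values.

-9 10 -30
-28 14 8
50 -57 31
-8 17 -16

Output[0,0]: The receptive field on the input at this output position is [1 7 -7 / -9 3 5 / 6 -3 9]. Elementwise product with the kernel and sum: 1·2 + 7·-2 + -7·3 + -9·1 + 3·3 + -3·-2 + 9·2.
Output[0,1]: The receptive field on the input at this output position is [7 -7 0 / 3 5 -4 / -3 9 -9]. Elementwise product with the kernel and sum: 7·2 + -7·-2 + 0·3 + 3·1 + 5·3 + 9·-2 + -9·2.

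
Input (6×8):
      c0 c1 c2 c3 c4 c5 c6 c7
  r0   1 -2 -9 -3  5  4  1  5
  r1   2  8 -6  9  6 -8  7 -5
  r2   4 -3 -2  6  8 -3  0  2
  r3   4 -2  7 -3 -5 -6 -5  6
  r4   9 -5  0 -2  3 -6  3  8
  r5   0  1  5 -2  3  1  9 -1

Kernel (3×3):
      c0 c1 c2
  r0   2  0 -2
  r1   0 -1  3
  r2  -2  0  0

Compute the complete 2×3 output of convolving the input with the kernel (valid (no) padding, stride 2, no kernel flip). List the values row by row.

Output[0,0]: The receptive field on the input at this output position is [1 -2 -9 / 2 8 -6 / 4 -3 -2]. Elementwise product with the kernel and sum: 1·2 + -9·-2 + 8·-1 + -6·3 + 4·-2.
Output[0,1]: The receptive field on the input at this output position is [-9 -3 5 / -6 9 6 / -2 6 8]. Elementwise product with the kernel and sum: -9·2 + 5·-2 + 9·-1 + 6·3 + -2·-2.

-14 -15 21
17 -32 1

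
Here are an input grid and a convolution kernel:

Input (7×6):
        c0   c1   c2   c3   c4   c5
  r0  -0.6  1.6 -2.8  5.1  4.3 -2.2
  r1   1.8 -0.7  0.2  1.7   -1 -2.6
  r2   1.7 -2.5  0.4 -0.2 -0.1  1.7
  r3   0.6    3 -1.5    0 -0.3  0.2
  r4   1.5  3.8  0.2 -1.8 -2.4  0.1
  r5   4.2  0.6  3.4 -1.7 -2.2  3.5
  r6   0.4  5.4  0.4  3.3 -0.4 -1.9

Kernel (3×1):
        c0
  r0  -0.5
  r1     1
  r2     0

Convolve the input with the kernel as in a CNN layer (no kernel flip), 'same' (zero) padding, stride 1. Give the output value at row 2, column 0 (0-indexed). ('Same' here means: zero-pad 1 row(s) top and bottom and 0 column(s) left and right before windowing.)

0.8

The receptive field on the zero-padded input at this output position is [1.8 / 1.7 / 0.6]. Elementwise product with the kernel and sum: 1.8·-0.5 + 1.7·1.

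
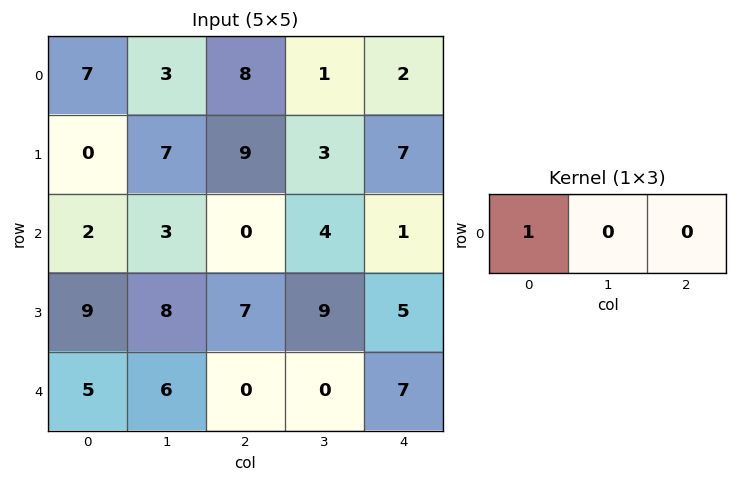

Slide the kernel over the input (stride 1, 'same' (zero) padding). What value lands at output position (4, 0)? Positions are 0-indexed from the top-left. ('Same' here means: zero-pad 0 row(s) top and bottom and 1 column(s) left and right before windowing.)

0

The receptive field on the zero-padded input at this output position is [0 5 6]. Elementwise product with the kernel and sum: 0·1.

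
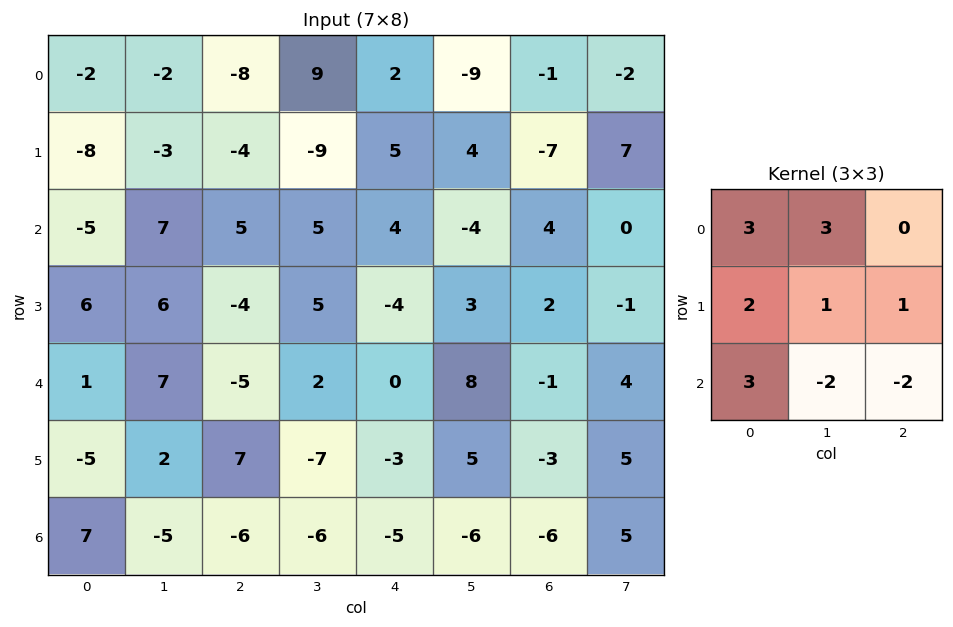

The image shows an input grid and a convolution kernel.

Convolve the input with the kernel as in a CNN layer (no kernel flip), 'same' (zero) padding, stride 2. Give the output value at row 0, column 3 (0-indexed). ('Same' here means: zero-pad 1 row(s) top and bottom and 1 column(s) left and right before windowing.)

-9

The receptive field on the zero-padded input at this output position is [0 0 0 / -9 -1 -2 / 4 -7 7]. Elementwise product with the kernel and sum: 0·3 + 0·3 + -9·2 + -1·1 + -2·1 + 4·3 + -7·-2 + 7·-2.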